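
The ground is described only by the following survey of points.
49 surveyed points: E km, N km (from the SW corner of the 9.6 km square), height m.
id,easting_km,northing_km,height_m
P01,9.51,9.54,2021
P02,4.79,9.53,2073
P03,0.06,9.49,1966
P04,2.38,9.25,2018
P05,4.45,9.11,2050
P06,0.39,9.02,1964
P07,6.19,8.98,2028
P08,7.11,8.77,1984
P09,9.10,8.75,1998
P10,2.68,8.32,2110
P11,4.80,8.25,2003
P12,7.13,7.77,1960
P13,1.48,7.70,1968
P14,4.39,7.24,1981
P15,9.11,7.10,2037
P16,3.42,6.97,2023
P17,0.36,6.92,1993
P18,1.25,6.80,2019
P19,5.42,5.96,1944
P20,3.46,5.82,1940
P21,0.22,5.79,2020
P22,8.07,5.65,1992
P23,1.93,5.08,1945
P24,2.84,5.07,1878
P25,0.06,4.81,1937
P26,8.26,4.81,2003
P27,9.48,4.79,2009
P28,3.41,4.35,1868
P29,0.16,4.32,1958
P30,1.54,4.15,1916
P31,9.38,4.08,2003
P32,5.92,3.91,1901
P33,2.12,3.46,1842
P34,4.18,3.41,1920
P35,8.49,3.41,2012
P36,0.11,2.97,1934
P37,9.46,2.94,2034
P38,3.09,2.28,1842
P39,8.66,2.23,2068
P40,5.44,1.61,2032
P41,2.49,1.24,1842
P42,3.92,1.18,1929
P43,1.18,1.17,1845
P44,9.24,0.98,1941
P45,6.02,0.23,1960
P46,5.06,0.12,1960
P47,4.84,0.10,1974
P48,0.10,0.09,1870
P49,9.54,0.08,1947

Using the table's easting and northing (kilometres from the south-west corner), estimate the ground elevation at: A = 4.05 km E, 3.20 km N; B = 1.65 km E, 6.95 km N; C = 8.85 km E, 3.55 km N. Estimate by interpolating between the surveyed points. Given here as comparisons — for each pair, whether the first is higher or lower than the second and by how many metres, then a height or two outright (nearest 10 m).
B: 120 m higher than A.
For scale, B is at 2030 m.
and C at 2000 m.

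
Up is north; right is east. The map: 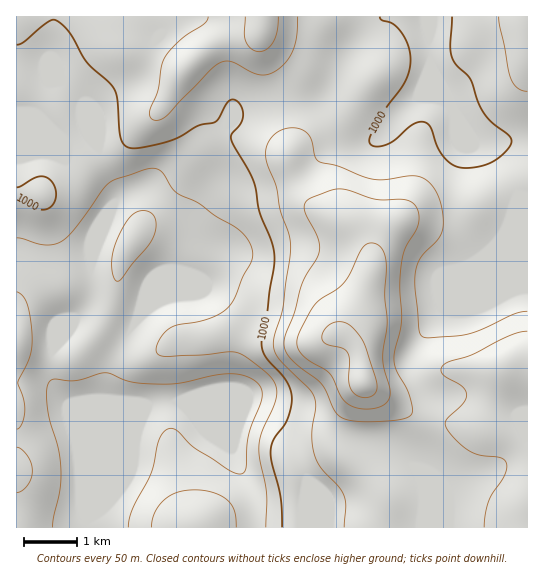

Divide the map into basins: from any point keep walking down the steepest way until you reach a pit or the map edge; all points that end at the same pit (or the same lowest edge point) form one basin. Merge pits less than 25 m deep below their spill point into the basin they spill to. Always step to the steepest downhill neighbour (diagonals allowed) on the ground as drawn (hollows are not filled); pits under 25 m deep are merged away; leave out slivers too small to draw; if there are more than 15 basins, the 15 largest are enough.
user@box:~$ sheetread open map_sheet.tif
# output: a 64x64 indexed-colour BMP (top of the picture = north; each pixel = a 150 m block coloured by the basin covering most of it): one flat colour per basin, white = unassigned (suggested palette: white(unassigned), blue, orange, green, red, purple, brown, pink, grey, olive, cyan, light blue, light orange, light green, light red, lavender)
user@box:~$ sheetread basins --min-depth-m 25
<image width="64" height="64" href="data:image/bmp;base64,Qk12CAAAAAAAAHYAAAAoAAAAQAAAAEAAAAABAAQAAAAAAAAIAAATCwAAEwsAABAAAAAAAAAA////ALR3HwAOf/8ALKAsACgn1gC9Z5QAS1aMAMJ34wB/f38AIr28AM++FwDox64AeLv/AIrfmACWmP8A1bDFABEREREREREREREREREREREREREREREREREREREREREREREREREREREREREREREREREREREREREREREREREREREREREREREREREREREREREREREREREREREREREREREREREREREREREREREREREREREREREREREREREREREREREREREREREREREREREREREREREREREREREREREREREREREREREREREREREREREREREREREREREREREREREREREREREREREREREREREREREREREREREREREREREREREREREREREREREREREREREREREREREREREREREREREREREREREREREREREREREREREREREREREREREREREREREREREREREREREREREREREREREREREREREREREREREREREREREREREREREREREREREREREREREREREREREREREREREREREREREREREREREREREREREREREREREREREREREREREREREREREREREREREREREREREREREREREREREREREREREREREREREREREREREREREREREREREREREREREiIiIhERERERERERERERERERERERERERERERERERESIiIiIiEREREREREREREREREREREREREREREREREREiIiIiIiIhEREREREREREREREREREREREREREREREREiIiIiIiIiERERERERERERERERERERERERERERERERIiIiIiIiIiIRERERERERERERERERERERERERERERERIiIiIiIiIiIiEREREREREREREREREREREREREREREREiIiIiIiIiIiIRERERERERERERERERERERERERERERESIiIiIiIiIiIiERERERERERERERERERERERERERERERIiIiIiIiIiIiIiERERERERERERERERERERERERERERIiIiIiIiIiIiIiIREREREREREREREREREREREREREREiIiIiIiIiIiIiIhEREREREREREREREREREREREREREiIiIiIiIiIiIiIiERERERERERERERERERERERERERERIiIiIiIiIiIiIiIREREREREREREREREREREREREREREiIiIiIiIiIiIiIhERERERERERERERERERERERERERERIiIiIiIiIiIiIiEREREREREREREREREREREREREREREiIiIiIiIiIiIiIRERERERERERERERERERERERERERERIiIiIiIiIiIiIhEREREREREREREREREREREREREREREiIiIiIiIiIiIiERERERERERERERERERERERERERERESIiIiIiIiIiIiIRERERERERERERERERERERERERERERIiIiIiIiIiIiIhEREREREREREREREREREREREREREREiIiIiIiIiIiIiERERERERERERERERERERERERERERESIiIiIiIiIiIiIRERERERERERERERERERERERERERERIiIiIiIiIiIiIhERERERERERERERERERERERERERERIiIiIiIiIiIiIiEREREREREREREREREREREREREREREiIiIiIiIiIiIiIRERERERERERERERERERERERERERIiIiIiIiIiIiIiIhERERERERERERERERERERERERESIiIiIiIiIiIiIiIiEREREREREREREREREREREREREiIiIiIiIiIiIiIiIiIREREREREREREREREREREREREiIiIiIiIiIiIiIiIiIhEREREREREREREREREREREREiIiIiIiIiIiIiIiIiIiERERERERERERERERERERERESIiIiIiIiIiIiIiIiIiIRERERERERERERERERERERESIiIiIiIiIiIiIiIiIiIhERERERERERERERERERERERIiIiIiIiIiIiIiIiIiIiEREREREREREREREREREREREiIiIiIiIiIiIiIiIiIiIRERERERERERERERERERERESIiIiIiIiIiIiIiIiIiIhERERERERERERERERERERERIiIiIiIiIiIiIiIiIiIiEREREREREREREREREREREREiIiIiIiIiIiIiIiIiIiIRERERERERERERERERERERESIiIiIiIiIiIiIiIiIiIhERERERERERERERERERERERIiIiIiIiIiIiIiIiIiIiEREREREREREREREREREREREiIiIiIiIiIiIiIiIiIiIRERERERERERERERERERERESIiIiIiIiIiIiIiIiIiIhERERERERERERERERERERERIiIiIiIiIiIiIiIiIiIiERERERERERERERERERERERIiIiIiIiIiIiIiIiIiIiIREREREREREREREREREREREiIiIiIiIiIiIiIiIiIiIhEREREREREREREREREREREiIiIiIiIiIiIiIiIiIiIiERERERERERERERERERERESIiIiIiIiIiIiIiIiIiIiIRERERERERERERERERERESIiIiIiIiIiIiIiIiIiIiIhERERERERERERERERERERIiIiIiIiIiIiIiIiIiIiIiEREREREREREREREREREREiIiIiIiIiIiIiIiIiIiIiIRERERERERERERERERERESIiIiIiIiIiIiIiIiIiIiIhERERERERERERERERERERIiIiIiIiIiIiIiIiIiIiIi"/>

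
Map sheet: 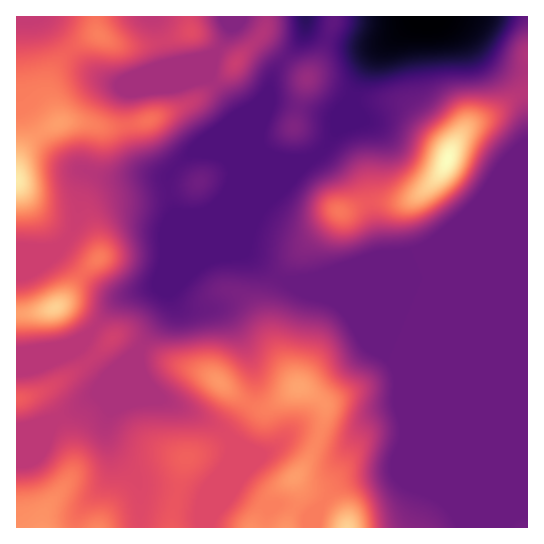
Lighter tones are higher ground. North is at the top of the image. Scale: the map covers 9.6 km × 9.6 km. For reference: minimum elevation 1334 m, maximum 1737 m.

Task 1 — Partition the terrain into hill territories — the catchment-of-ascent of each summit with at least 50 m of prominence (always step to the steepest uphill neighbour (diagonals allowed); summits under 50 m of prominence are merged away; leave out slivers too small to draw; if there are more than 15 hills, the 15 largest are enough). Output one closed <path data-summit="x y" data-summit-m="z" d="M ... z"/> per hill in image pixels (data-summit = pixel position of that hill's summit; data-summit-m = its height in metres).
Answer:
<path data-summit="17 181" data-summit-m="1721" d="M305 16l-288 0-1 233 37 2 8-4 14-20 6-32 7-14 5-5 74 1 15-17 11-8 18 0 15 4 44 1-10-8-3-7 0-7 6-16 0-12 13-38 17-19 11-16z"/><path data-summit="447 159" data-summit-m="1737" d="M527 16l-221 0 1 10 4 5 26 10 20 4 18 0 16-6-18 16-5 8-33 71-17 21-12 6-16 0-24-5-40 0-15-4-18 0-10 7-15 16 0 15 7 24 8 2 22-1 85-36-30 30-12 21-4 16 1 6 29 23 12 6 39-4 202 0z"/><path data-summit="347 527" data-summit-m="1700" d="M251 221l-32 32-24 14-26 24 2 16-3 7-21 24-10 15 3 21 8 13 11 12 51 22 13 10 10 12-5 28-19 44-2 12 255 1 1-5-14-33-45-109-11-19-36-33-6-12-12-13-13-8-48-19-33-25-1-6z"/><path data-summit="42 527" data-summit-m="1650" d="M137 353l-32 29-6 11-24 16-22 12-37 9 1 98 190-1 2-12 19-44 5-28-10-12-13-10-51-22-11-12-7-10z"/><path data-summit="55 307" data-summit-m="1699" d="M155 176l-62 0-5 5-7 14-6 32-14 20-8 4-37-1 1 102 14 0 43-8 12-7 35-38 68-26 16-13 14-7 37-36 4-8 29-28-6 0-78 34-22 1-8-2-7-24 0-12z"/><path data-summit="17 399" data-summit-m="1599" d="M186 275l-65 24-35 38-12 7-43 8-14 0-1 77 14-1 23-7 46-28 6-11 34-31 8-13 21-24 3-7-2-16z"/><path data-summit="307 78" data-summit-m="1507" d="M306 19l-1 11-4 9-21 24-8 14-3 14-6 16 0 12-6 16 2 11 7 9 24 6 16 0 12-6 9-9 8-12 12-28 4-4 17-39 17-20-28 2-20-4-26-10-4-5z"/>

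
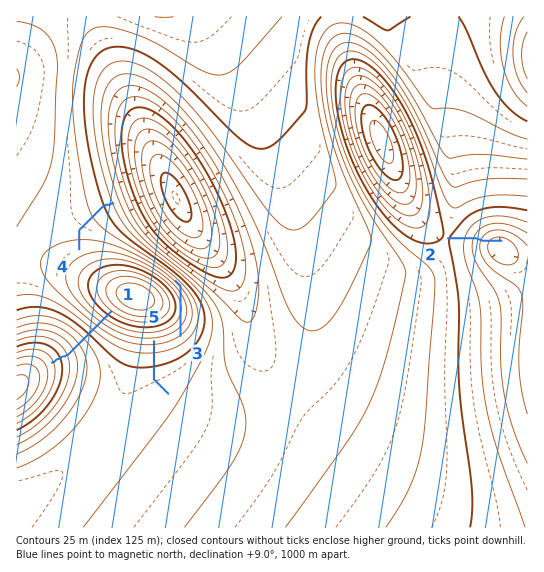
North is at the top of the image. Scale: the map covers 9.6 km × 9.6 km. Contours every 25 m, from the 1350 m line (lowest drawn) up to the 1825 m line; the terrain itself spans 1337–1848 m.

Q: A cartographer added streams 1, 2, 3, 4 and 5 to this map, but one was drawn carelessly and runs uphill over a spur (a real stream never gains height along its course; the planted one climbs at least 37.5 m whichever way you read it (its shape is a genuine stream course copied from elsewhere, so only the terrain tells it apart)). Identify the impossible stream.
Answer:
3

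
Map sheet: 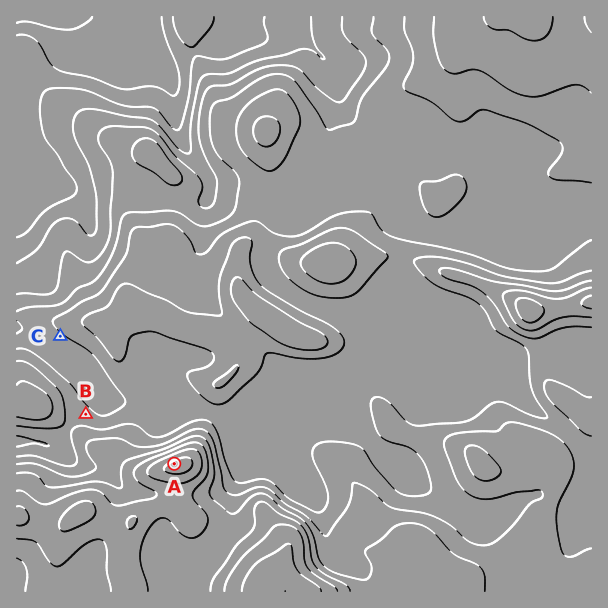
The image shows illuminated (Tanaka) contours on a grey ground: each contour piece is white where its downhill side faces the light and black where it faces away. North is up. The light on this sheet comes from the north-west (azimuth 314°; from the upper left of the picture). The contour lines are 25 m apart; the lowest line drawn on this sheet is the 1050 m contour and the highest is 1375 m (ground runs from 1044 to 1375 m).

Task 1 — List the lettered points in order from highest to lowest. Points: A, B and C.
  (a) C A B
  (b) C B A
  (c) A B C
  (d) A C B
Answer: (c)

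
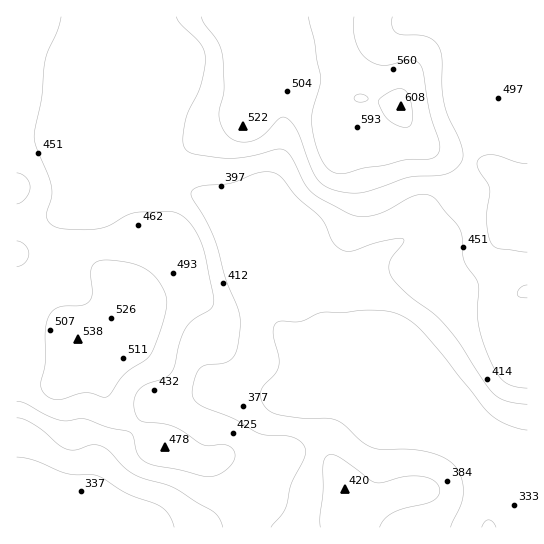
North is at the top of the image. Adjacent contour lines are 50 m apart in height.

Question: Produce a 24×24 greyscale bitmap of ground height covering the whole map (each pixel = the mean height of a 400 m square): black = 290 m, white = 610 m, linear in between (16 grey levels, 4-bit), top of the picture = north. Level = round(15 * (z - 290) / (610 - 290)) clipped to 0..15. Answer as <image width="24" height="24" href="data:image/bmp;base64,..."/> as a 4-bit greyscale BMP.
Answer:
<image width="24" height="24" href="data:image/bmp;base64,Qk2WAQAAAAAAAHYAAAAoAAAAGAAAABgAAAABAAQAAAAAACABAAATCwAAEwsAABAAAAAAAAAAAAAAABEREQAiIiIAMzMzAERERABVVVUAZmZmAHd3dwCIiIgAmZmZAKqqqgC7u7sAzMzMAN3d3QDu7u4A////ADIiIiNFZlRWVVQxEiIiIzRmdmVWZmVCEiMzRWd3dmVWVVUyEjRVV4iIdmVVMzMhEkV2eIh3ZVRDIhERI3iImHZlQyIiERESRJqqqHZUQyEREREjZ5q7qpdVQzIRERE1iZq7uqhmVDIiERNGiZq7u6h3UzMyIjRnmZmqu7mHUzMzNEZnmpmau6qWQzNERWZ3mqmaqpmWMzRFVWZ4mamIiJmFMzRWVVZ5q5h3eIhkMzRnd2aJq6hmZmZUREaJmYiZq6hmZmZmZVi8u6qqqodmZmd4h3rd3dy6qoZmZmeJqpvu7u2qqodmZmeKuqve7+yqqodmZmZ5qqve7uuqqodmZmZ5uqvd3duqqohmZmZ6u6vdy7qqqoh2Zmeby7zduqqqqg=="/>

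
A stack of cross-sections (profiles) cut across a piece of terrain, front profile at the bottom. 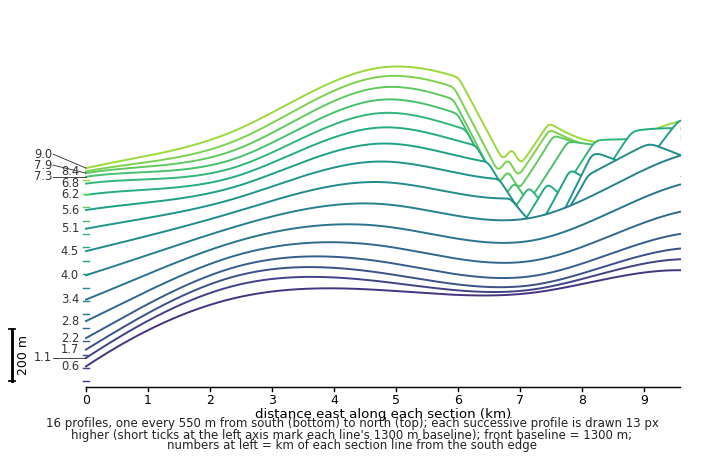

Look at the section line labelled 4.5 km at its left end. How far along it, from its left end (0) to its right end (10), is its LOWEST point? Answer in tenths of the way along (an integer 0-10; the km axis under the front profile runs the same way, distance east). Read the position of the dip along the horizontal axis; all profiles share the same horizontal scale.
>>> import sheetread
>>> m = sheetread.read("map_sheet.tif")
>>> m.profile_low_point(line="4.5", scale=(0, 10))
0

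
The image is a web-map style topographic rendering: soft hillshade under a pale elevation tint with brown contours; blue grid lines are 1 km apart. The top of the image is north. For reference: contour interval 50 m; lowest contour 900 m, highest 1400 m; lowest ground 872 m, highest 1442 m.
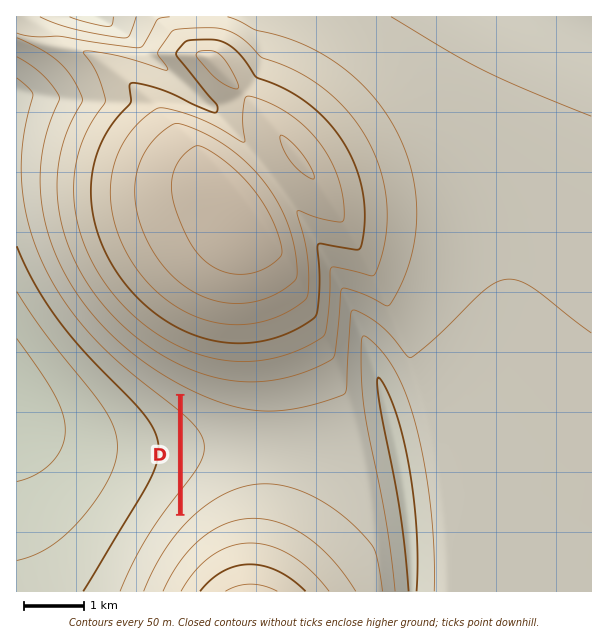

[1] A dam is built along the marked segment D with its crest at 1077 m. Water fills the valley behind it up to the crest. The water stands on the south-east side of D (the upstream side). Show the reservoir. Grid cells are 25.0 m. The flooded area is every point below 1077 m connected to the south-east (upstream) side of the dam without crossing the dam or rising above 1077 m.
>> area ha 120.2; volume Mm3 20.56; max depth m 48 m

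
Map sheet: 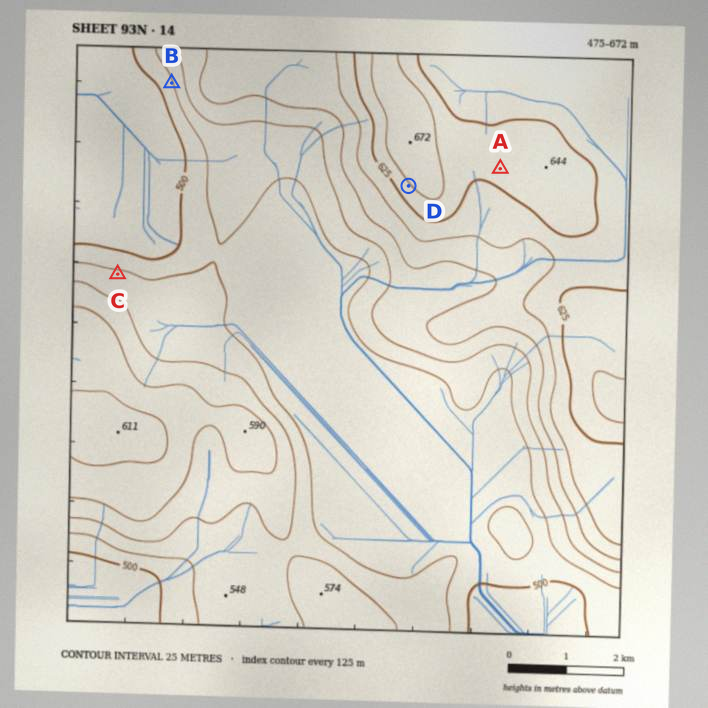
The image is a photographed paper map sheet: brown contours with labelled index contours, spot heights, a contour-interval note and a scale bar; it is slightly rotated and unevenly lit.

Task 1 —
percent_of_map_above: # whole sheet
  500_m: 90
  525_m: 65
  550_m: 48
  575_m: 35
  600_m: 23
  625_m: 10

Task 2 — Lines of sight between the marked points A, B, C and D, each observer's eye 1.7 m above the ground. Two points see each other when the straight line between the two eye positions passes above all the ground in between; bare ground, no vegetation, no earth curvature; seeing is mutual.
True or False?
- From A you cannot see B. True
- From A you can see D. False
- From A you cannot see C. True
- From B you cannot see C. False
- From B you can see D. False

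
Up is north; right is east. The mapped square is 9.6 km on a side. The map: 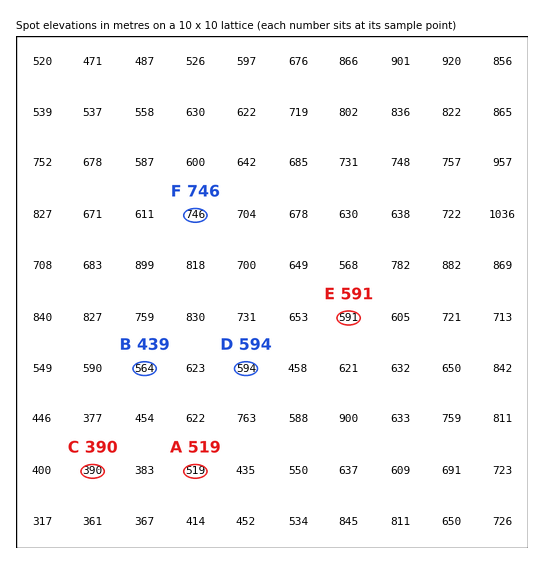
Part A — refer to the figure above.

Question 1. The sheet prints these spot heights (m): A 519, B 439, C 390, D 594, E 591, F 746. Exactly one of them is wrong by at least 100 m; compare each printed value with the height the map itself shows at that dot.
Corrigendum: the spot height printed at B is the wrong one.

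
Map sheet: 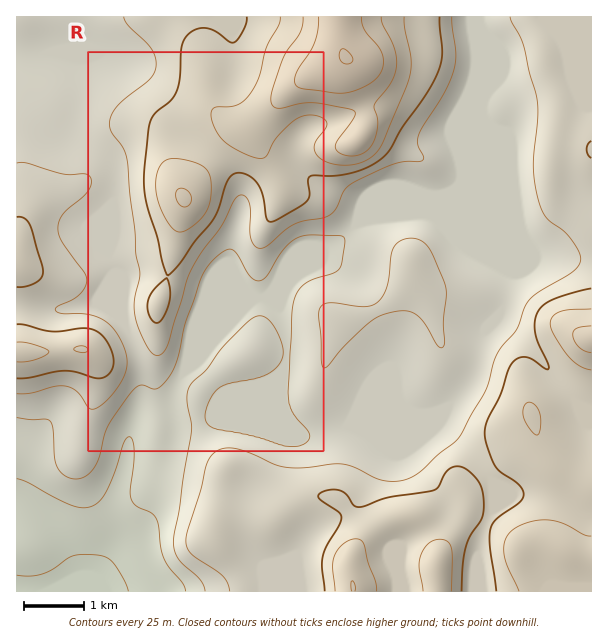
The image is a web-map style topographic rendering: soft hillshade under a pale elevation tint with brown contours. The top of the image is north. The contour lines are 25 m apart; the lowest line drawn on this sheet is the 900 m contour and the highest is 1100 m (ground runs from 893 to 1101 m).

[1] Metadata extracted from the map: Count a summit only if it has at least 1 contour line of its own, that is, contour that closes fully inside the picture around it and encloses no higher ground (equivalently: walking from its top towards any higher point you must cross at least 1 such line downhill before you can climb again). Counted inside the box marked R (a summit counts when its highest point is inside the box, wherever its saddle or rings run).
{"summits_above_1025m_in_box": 1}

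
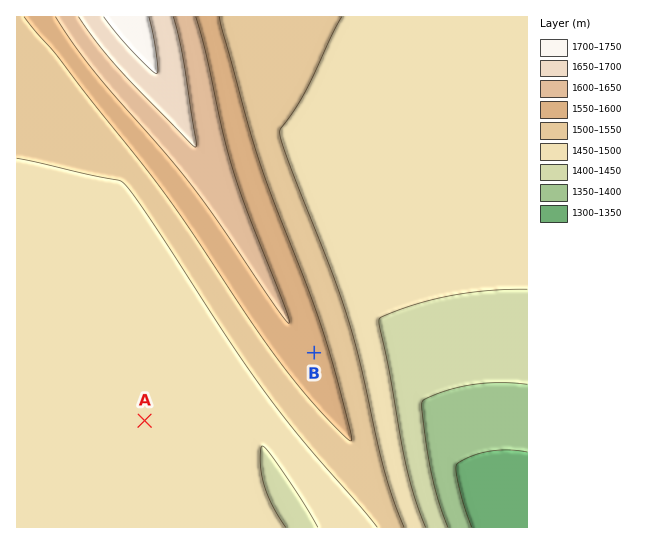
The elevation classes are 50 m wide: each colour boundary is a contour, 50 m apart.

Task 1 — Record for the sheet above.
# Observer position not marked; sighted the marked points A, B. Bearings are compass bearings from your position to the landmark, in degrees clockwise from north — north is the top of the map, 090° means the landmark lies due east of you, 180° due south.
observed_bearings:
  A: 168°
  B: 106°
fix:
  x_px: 118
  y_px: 297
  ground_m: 1480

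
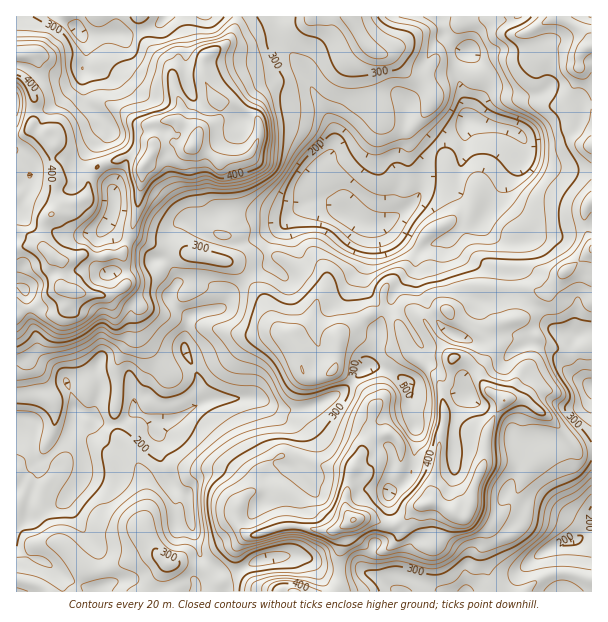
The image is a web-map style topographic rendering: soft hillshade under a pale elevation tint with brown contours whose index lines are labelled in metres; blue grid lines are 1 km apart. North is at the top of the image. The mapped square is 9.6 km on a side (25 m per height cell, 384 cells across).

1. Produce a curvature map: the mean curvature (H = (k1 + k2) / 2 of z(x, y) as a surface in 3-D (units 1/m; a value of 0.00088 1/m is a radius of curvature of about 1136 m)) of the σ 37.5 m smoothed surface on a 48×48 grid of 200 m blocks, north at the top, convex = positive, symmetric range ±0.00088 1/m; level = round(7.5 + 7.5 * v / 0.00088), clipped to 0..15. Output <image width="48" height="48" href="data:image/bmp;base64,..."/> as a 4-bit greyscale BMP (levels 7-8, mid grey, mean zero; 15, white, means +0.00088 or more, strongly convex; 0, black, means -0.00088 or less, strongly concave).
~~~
<image width="48" height="48" href="data:image/bmp;base64,Qk32BAAAAAAAAHYAAAAoAAAAMAAAADAAAAABAAQAAAAAAIAEAAATCwAAEwsAABAAAAAAAAAAAAAAABEREQAiIiIAMzMzAERERABVVVUAZmZmAHd3dwCIiIgAmZmZAKqqqgC7u7sAzMzMAN3d3QDu7u4A////AKu1d0RXd2dmpW2v/XO7eFaHZ5R6hqplaJhja6l2WKhIdVh2QlOrEUREVnaIdFrMy4U2qXeZeu6GNoABJDLJB3NYuWKGdiSIdomKqFZ3jJiki+QAEiCbaO6M7oSaeGAVZ6u7pmd5qlRTlb/6MXrkcAqTiVM4vrlUNmN6hZebqlUTucSv//zf+tynVL92d9qImGZ1V6aLu3cW26RWZDZv/XaZWu3Tl6lVd4h2Vqdoq3gY28dGeGFPCCLP6YnySYlVZoaIZXlWiUUXu5uJp1U/SSI6x2nxN4d3hoeIhVlniDeVZoh4dnU9e2ky1zX3NaiJt4V4lml4qHmamHq4Z4iNyJaBuiXvZZqIq4d3lnp6lXd4mYd7ypZJyIWkrSaOVYiIvXbGd4iaZVZmeJmZpmdWuGvCbzh/JYdn+HWaSGeXd3iGZ3d2RXdnqK8gT0l/FGRelkJ9N0eVdVR5h3d2eHh3yIY1H1mMYmv4RpitJ3jTiYhUZ3dTZRNmrdY3H1Yj+K9AVniLSoXUZZdnVVQmqHICiu02L2JP7aavlXaEOYXCiLuEiIdGnf6laaUhi5O6WFfGIqyiVkeymKpnmYdWnYj5AFRYppa2KJqRZlhmdzKnmJc4iIdom3WoRZfMO/6JRbw3iYSIdlJ6mHM3Z4mYqmWpeHfEW4M4lkeIaoFbuDOmh3VqqqmayWfJhkmUxQaWZnxERqHO3mTml5laqHiqiIeJmEtposmJvKZHZ6p5qXe0/HZDM1iZZpdWfHesXsZnaIaZeEapnM+zhgq5llmpZqqGdbSniHZmZmmnVxF+u1bPhlWHdVmnNXqWdfl2qaq7qamIV3eWZkArd6RUV5dlV1qnda50VXh2ZmePl0WtuGqMInm73rhnqHuqqGm2lmabuqlqt6vofn3NJ4m7hniLp7qGRESYVlmnZVV0bYqTcyROlWh0aYZlR7qGVVRtpFdkh1VmOHaHdzRehFZXmIl1Vmh1VVVp3YhVqYZ4aTfbq6M701VnVnd2ZWVVZ3U2h6h1aYd4fFeJm/Qp92RGRFZndmd3eIhjeHiWZ5l4jHWISMEW8ndENFVWRXh1aZeWaXiodZuHd3SPWaIH+ETGnrp3U2h3iZeGaXiodUmmZnSLN92l+32Y7c38lDd3iHaGaYaYdiWmZmSnh0jXjFjYqa+2iERXiHOXaZWIh0O3eXmqpmMWnHXrRVn2WpU2eqiYV4WIhzOonOurpmUJl0aOZ3T0SbhFmaqaZWR2UxOaVq1rmGR8v/2IaEb0WJZZmJlKxlFVRFmohoxVhGqoUhpkibuzaIWIiJg33HRpzdyohX93d6lmZm4IuqJ1eVeHd3VXvWZ3h2ZZhfeGg3VXaKo7iGZ3l0iId2WYmFmmSalFaDSKQnd3d8lMiFeIhWeKl3iGiEqUe5ho/LzcVpmGabpfpleHZnaZW9yVfVVImph2uM7Yo3iEqI18/4l2Z2aGnIrJWGE4Nnd1jTR6UHYkdTVVHKZ2d4d1yJm8kphqz+hEaniEFLhZlUmFR8Z2eMhauHaJg7mIZG3LyA=="/>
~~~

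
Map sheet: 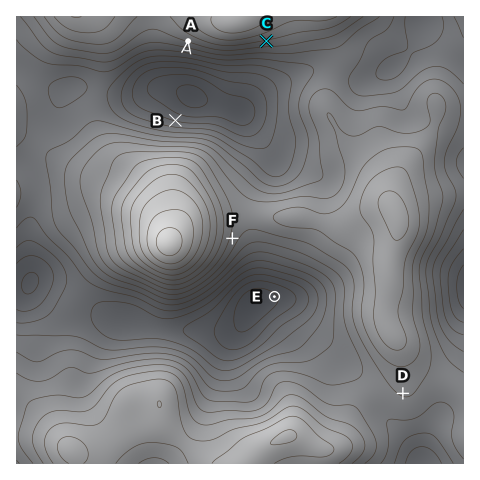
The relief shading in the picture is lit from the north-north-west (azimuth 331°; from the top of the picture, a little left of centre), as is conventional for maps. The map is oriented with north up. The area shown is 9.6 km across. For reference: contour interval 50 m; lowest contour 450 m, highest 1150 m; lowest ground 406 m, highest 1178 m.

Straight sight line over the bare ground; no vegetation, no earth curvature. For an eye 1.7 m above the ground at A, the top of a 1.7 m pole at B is visible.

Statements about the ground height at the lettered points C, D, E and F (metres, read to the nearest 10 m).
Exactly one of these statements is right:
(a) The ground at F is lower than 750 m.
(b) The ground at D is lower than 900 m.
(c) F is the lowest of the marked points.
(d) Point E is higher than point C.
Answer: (b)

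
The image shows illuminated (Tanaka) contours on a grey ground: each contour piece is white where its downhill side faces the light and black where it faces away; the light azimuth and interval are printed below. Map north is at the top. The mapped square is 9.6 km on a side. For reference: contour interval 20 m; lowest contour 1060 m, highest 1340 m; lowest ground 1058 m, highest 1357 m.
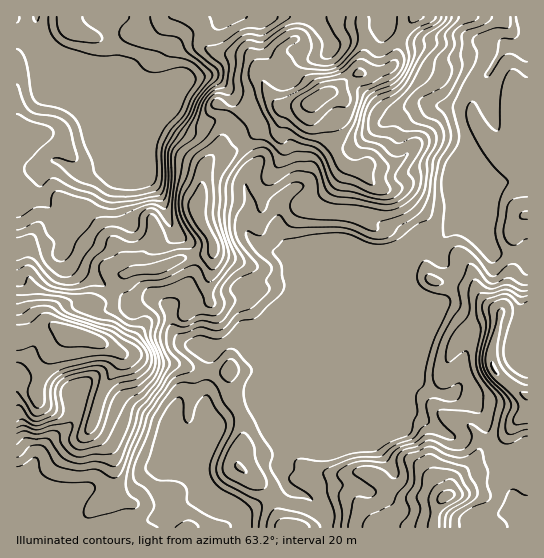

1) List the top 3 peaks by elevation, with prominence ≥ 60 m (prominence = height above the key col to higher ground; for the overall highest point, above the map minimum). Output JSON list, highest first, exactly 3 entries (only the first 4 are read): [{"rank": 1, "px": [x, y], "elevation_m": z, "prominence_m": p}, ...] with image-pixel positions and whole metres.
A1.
[{"rank": 1, "px": [71, 334], "elevation_m": 1357, "prominence_m": 299}, {"rank": 2, "px": [317, 99], "elevation_m": 1334, "prominence_m": 119}, {"rank": 3, "px": [446, 497], "elevation_m": 1288, "prominence_m": 162}]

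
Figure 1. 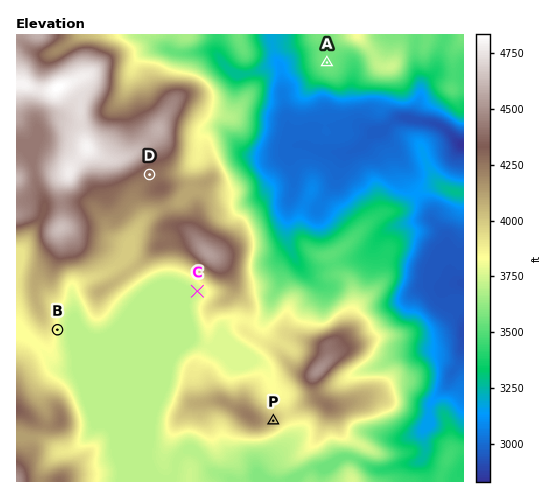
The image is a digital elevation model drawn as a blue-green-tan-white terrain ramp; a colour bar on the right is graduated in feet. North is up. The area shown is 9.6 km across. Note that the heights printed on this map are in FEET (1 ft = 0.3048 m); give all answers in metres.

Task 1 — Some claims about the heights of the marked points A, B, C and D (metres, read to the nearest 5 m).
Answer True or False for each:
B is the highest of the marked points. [False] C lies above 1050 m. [True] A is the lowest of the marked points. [True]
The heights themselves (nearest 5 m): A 1085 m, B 1160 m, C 1140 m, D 1300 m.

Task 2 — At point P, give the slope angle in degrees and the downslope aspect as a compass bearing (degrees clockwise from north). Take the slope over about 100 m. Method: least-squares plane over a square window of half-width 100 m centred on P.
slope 9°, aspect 97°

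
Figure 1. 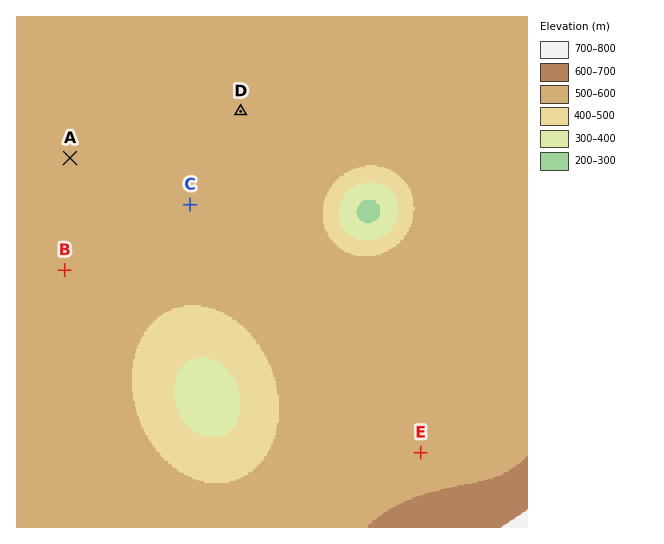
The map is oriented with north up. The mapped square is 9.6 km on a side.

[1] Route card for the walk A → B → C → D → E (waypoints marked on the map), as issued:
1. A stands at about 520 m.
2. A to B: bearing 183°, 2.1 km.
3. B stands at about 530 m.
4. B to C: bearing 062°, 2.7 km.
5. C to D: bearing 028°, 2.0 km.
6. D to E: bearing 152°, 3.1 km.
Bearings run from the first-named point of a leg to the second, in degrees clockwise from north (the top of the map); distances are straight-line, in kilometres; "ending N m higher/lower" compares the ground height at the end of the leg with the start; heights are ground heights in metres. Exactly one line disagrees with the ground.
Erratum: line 6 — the distance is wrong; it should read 7.2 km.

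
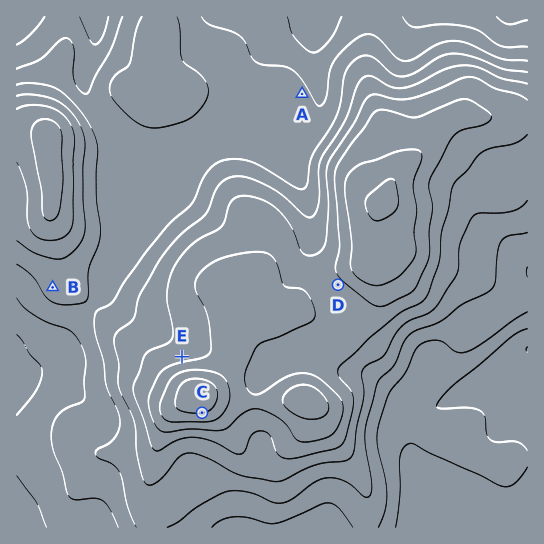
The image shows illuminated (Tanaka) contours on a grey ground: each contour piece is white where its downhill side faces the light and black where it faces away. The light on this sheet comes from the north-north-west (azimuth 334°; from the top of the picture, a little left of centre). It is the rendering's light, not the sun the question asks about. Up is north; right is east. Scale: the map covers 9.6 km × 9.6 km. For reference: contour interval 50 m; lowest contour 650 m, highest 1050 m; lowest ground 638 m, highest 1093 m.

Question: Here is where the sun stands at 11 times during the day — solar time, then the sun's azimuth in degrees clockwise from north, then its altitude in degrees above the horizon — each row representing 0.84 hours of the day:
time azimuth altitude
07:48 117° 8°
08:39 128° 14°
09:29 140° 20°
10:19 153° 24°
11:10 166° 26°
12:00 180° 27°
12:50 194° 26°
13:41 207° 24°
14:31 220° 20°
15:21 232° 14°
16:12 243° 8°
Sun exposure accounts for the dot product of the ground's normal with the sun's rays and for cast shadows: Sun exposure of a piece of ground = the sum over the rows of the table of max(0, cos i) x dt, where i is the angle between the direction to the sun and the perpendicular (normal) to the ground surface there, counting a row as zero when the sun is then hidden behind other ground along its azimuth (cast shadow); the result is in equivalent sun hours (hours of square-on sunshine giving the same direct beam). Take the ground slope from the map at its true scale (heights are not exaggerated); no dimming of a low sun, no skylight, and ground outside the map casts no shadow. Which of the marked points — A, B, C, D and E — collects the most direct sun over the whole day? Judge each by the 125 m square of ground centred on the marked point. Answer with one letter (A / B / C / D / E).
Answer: C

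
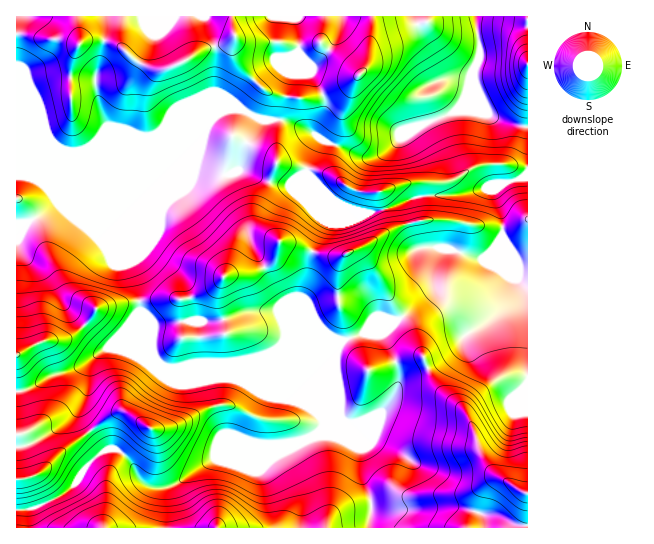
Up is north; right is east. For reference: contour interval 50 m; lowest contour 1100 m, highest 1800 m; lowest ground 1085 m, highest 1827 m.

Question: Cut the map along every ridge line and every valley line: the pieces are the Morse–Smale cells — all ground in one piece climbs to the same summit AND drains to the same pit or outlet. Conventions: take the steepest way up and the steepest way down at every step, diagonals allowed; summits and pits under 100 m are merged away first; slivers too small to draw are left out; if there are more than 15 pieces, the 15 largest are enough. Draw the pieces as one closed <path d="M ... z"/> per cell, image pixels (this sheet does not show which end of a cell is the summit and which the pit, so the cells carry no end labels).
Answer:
<path d="M474 80l-9 19-11 13-35 13-18 12-15 15-12 5-11 0-21-10-15-4-17-12-15-7-12-4-21 0-25-12-35 8-52 21-16-4-12 2-41 17-12 0-15-5-37 0-1 76 10 1 32-21 119-48 10-6 16-16-7 29 1 7 21 6 11 0 8-4 8 0 21 10 17 4 7 0 9-9 7-3 28 28 17 10 11 2 24-4 35-13 37-1 41-11-6 7 8 23 2 23-7 10-13 12-6 0-26-10-12-1-6 18 0 24-32 29-58 21-7 13 0 20 4 17 0 25 11 10 9 22 1 28 10 23 1 9-2 21 157 0 1-401-13-2-26-10-9-16z"/><path d="M415 16l-398 0-1 130 38 1 15 5 12 0 41-17 12-2 16 4 52-21 35-8 25 12 21 0 12 4 15 7 17 12 15 4 21 10 11 0 12-5 15-15 18-12 35-13 11-13 8-18 0-8-6 6-13-3-7-5-27-41z"/><path d="M203 133l-34 36-40 94 10 28 1 20 12 28 0 11 3 8 11 10 16 0 16-5 45-2 27-6 37-16 30 0 5 2 16-5 43-17 32-29 0-24 6-18 12 1 26 10 6 0 13-12 7-10-2-23-8-23 6-7-41 11-37 1-35 13-24 4-11-2-17-10-28-28-7 3-9 9-7 0-17-4-21-10-8 0-8 4-11 0-21-6-1-7z"/><path d="M337 339l-30 0-50 20-23 4-36 0-16 5-16 0-36-16-23-4-9 5-7 9-3 28-8 24 4 9 17 23 5 5 13 0 12 11 8 16 6 6 9 4 16-1 41-27 38-16 38 0 15-3 13-6 9-9 15-36-3-37 5-12z"/><path d="M187 149l-129 54-32 21-10 1 1 167 14-4 22-13 28-8 26-19 15 1 38 14-5-5-3-8 0-11-12-28-1-20-10-28 40-94z"/><path d="M301 441l-14 3-38 0-38 16-30 21-12 6-4 4 0 36 134 1 2-33-20-41z"/><path d="M91 359l-10 8-28 8-22 13-15 5 1 116 18-1 30-15 11-10 9-16 20-17-21-27-4-9 8-24z"/><path d="M339 389l-15 37-9 9-34 19 20 41 0 33 68-1 3-20-1-9-10-23-1-28-9-22-11-10z"/><path d="M117 449l-10 0-10 7-12 11-9 16-15 13-30 13-14 0-1 18 149 1 0-37 3-4-14 1-9-4-6-6-8-16z"/><path d="M527 16l-51 1 4 38-7 15 0 9 7 20 9 16 32 12 7-1z"/><path d="M475 16l-59 1 4 13 27 41 7 5 15 3 10-18 1-16z"/>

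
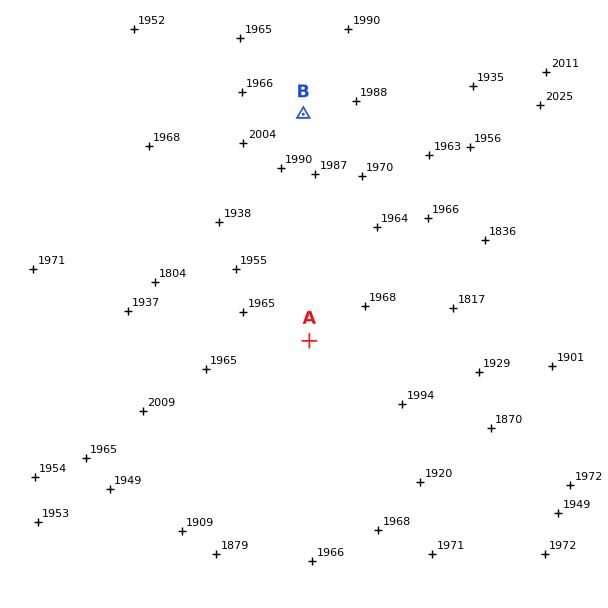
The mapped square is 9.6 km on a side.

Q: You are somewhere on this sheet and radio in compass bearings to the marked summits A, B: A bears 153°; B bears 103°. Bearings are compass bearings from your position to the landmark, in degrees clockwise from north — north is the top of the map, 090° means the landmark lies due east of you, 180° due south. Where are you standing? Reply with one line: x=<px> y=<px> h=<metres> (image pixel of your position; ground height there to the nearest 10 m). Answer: x=179 y=86 h=1960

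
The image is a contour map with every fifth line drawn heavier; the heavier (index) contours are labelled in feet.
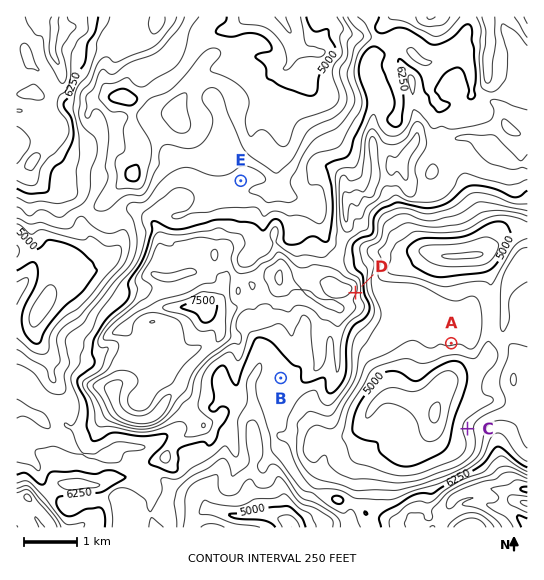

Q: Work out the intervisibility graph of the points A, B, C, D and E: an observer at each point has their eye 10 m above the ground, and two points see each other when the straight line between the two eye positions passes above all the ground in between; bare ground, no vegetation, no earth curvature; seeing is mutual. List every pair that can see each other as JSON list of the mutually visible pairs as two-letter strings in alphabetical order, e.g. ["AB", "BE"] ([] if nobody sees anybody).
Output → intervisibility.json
["AC", "AD", "CD"]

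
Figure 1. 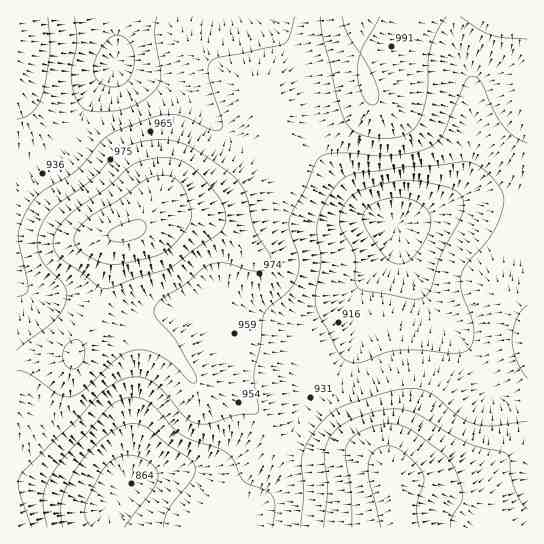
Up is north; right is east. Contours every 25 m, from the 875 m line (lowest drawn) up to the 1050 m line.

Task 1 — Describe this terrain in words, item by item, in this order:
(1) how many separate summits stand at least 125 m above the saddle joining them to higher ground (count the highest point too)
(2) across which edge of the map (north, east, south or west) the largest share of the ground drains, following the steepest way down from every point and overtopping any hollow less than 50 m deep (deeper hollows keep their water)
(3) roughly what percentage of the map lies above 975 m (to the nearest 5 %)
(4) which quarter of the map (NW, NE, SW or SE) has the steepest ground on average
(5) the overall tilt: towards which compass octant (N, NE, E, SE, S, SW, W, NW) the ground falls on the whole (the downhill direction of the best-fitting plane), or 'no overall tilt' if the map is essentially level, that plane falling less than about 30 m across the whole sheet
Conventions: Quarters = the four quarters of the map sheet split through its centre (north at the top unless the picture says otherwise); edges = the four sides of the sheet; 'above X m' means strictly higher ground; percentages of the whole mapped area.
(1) Counting only tops that stand 125 m proud, the map has 1 summit.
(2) Most of the ground drains across the eastern edge.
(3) Roughly 25 % of the ground is higher than 975 m.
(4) The north-west quarter is the steepest part of the map.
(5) On the whole the map has no overall tilt.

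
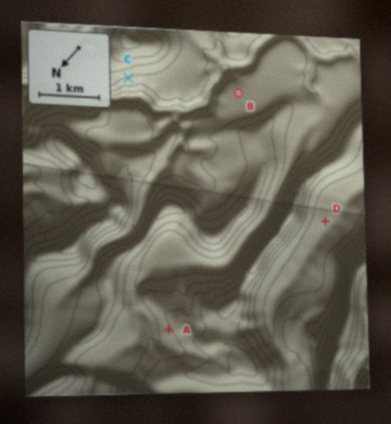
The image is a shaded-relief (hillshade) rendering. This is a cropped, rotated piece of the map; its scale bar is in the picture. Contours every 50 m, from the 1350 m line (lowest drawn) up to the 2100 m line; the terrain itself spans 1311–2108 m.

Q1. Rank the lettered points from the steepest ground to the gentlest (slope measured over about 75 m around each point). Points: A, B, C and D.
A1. C A D B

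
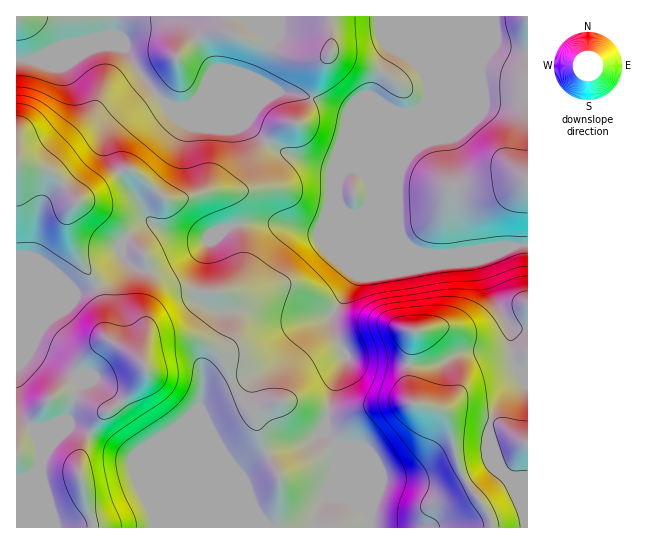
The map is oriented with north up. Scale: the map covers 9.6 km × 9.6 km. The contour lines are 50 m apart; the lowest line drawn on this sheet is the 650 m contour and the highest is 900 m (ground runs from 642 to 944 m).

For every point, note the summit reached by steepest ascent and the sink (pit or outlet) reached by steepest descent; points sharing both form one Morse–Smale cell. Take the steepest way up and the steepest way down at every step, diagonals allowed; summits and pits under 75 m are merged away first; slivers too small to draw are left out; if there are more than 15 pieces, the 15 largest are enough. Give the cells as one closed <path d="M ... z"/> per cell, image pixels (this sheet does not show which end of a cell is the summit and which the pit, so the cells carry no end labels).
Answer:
<path d="M153 89l-11 12-17 12-13 13-4 11 0 8 11 26 21 31 7 15 6 6-11 2-21 18 0 10 4 10-15 17-8 5-23 8-63 1 0 233 353 1-1-15-23-55-5-11-15-16 8-44 12-26 0-7-10-20-4-16 26-43 59-25-5-2-10-12-47-19-13-10-4-9 0-13 6-14-57-18-19-10-20-19-44-19-36 0z"/><path d="M527 245l-29 2-47 8-18 0-15-4-7 1-54 23-25 39 0 12 13 28 0 7-12 26-8 44 15 16 5 11 23 55 2 15 158-1z"/><path d="M425 16l-408 0-1 43 19 1 27-15 52 0 11 3 18 29 24 28 36 0 44 19 20 19 19 10 57 18-6 14 0 13 4 9 13 10 47 19-4-39 2-19 6-25 23-54 0-16-3-5z"/><path d="M114 45l-52 0-27 15-19 1 1 232 62 0 23-8 8-5 15-17-4-10 0-10 17-15 14-6-5-5-7-15-21-31-11-26 0-8 4-11 13-13 17-12 10-10 0-2-25-39z"/><path d="M527 16l-102 1 0 61 3 5 0 16-23 54-8 37 3 43 4 8 7 7 8 4 14 3 18 0 47-8 30-2z"/>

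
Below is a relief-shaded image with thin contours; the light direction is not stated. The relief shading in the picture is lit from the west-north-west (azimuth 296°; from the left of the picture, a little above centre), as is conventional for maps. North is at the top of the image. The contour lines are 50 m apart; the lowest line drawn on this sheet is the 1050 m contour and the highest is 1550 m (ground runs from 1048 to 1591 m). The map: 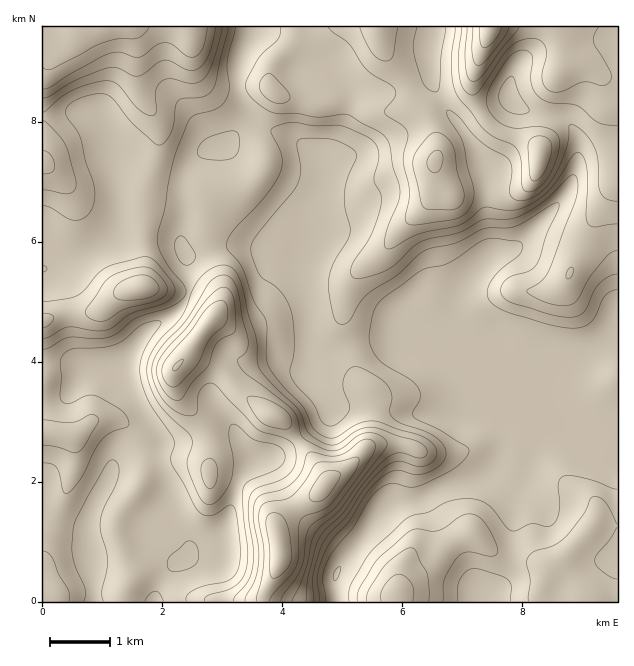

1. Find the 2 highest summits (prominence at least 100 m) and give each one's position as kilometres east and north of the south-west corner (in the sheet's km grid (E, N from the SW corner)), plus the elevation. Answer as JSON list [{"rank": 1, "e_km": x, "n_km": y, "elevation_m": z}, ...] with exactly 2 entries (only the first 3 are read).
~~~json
[{"rank": 1, "e_km": 3.96, "n_km": 0.81, "elevation_m": 1490}, {"rank": 2, "e_km": 2.24, "n_km": 3.91, "elevation_m": 1452}]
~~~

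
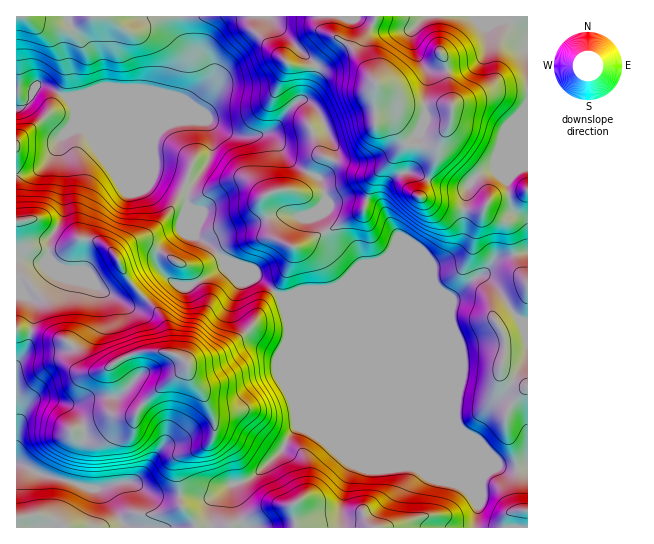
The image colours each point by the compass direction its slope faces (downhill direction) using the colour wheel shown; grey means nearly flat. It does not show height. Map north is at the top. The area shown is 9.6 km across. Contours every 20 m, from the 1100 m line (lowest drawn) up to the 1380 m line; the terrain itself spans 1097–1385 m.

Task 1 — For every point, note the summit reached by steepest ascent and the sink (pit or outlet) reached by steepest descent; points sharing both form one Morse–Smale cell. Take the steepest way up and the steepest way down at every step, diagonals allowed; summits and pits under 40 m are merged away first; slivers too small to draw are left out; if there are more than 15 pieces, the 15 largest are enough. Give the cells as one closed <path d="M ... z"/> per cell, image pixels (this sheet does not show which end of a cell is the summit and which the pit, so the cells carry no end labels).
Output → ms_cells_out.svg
<path d="M527 16l-346 0 0 15 11 27 0 31-7 11-24-7-18 1 63 26 5 9 1 22-3 8-20 30-2 8 1 22 5 15 16 10 21 21 29 14 14 10 141 142 91 37 23-2z"/><path d="M43 85l-6 0-8 16-7 7-6 2 0 219 50 11 9 7 9 19 7 5 14-2 18-12 23-6 27 2 8 4 7 8 1 10 15 20 9 22 2 16-8 12-26 11-4 5 3 42 11 12 6 13 14 0 0-18 2-9 18-17 15-3 13-9 24-22 2-8 12-16-4-25-8-20 0-38 3-4 0-21-5-17-24-22-29-14-21-21-16-10-5-15-1-22 2-8 18-24 5-14 0-17-6-14-64-27-57 0-18 4z"/><path d="M21 329l-5 1 0 187 10 0 12-2 16 5 11 8 130 0-2-9-13-16-3-42 4-5 20-7 10-7 4-9 0-11-11-27-15-20-1-10-7-8-8-4-27-2-23 6-18 12-14 2-7-5-9-19-9-7z"/><path d="M283 300l5 18 0 21-3 4 0 38 8 20 4 25-12 16-2 8-24 22-13 9-15 3-18 17-2 9 1 17 263 1 4-22-7-16z"/><path d="M179 16l-162 0-1 93 6-1 7-7 8-16 10 2 20 10 18-4 76 0 24 7 8-15 0-14-2-18-10-22z"/><path d="M415 431l-2 0 59 59 7 16-3 11 1 11 51-1-1-60-28 0z"/><path d="M38 515l-21 2-1 10 48 0-13-8z"/>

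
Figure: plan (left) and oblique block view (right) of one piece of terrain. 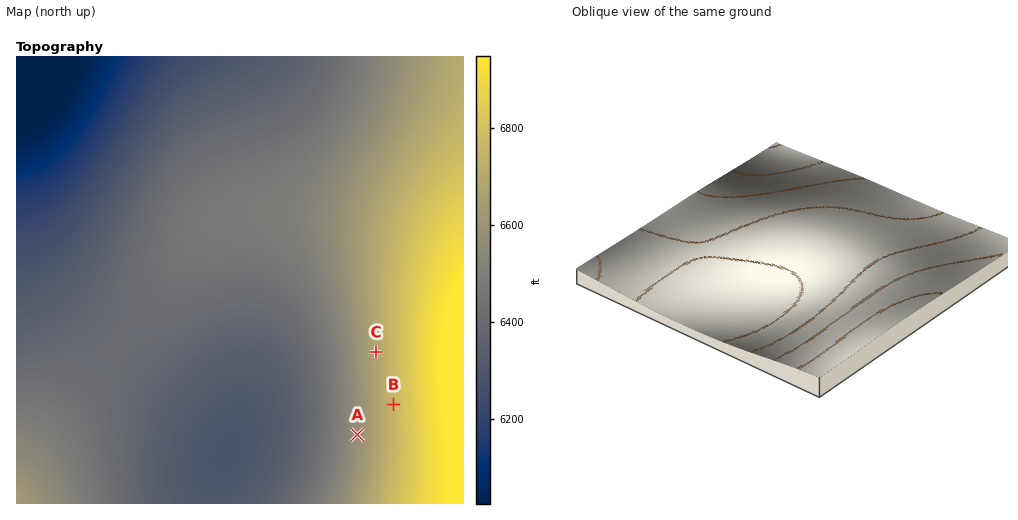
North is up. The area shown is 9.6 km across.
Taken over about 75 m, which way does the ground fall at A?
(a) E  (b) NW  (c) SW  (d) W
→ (d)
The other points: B W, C W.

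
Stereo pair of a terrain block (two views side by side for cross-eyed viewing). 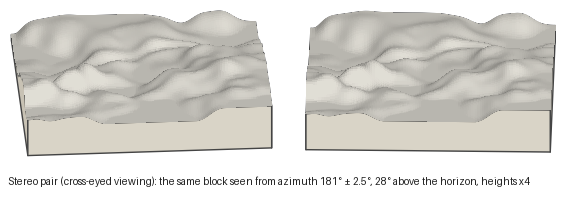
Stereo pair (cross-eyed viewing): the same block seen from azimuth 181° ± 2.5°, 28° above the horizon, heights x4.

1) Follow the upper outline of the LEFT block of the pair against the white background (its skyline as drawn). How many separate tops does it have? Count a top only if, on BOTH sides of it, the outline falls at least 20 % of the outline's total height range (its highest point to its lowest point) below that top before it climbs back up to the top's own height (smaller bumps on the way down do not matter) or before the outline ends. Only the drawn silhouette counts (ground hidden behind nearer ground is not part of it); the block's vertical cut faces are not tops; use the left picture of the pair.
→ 1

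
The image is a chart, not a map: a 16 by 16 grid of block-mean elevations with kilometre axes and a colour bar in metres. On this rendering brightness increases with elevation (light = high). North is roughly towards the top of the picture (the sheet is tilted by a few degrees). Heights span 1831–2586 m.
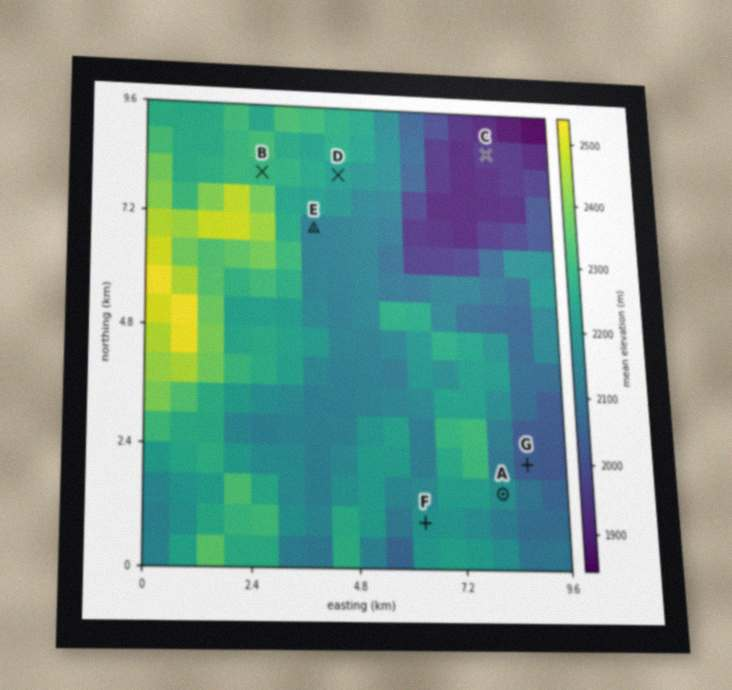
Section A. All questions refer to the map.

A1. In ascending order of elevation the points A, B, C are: C A B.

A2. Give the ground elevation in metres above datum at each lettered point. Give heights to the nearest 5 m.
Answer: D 2240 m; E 2130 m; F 2220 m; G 2030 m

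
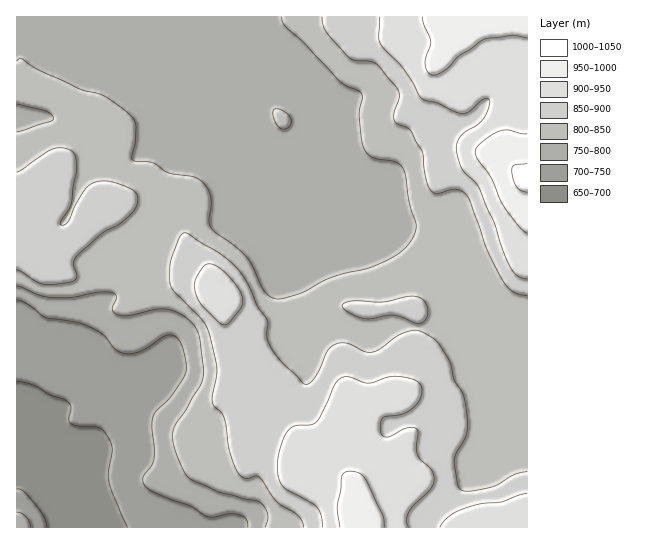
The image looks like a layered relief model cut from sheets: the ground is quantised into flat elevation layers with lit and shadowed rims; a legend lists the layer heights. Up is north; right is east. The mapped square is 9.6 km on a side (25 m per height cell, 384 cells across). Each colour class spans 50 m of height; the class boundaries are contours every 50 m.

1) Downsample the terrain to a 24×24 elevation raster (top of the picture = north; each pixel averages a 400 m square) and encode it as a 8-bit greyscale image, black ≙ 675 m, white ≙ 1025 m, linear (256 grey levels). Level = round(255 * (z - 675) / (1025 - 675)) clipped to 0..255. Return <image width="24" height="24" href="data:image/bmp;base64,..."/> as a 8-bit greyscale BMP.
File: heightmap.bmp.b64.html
<image width="24" height="24" href="data:image/bmp;base64,Qk12BgAAAAAAADYEAAAoAAAAGAAAABgAAAABAAgAAAAAAEACAAATCwAAEwsAAAABAAAAAAAAAAAAAAEBAQACAgIAAwMDAAQEBAAFBQUABgYGAAcHBwAICAgACQkJAAoKCgALCwsADAwMAA0NDQAODg4ADw8PABAQEAAREREAEhISABMTEwAUFBQAFRUVABYWFgAXFxcAGBgYABkZGQAaGhoAGxsbABwcHAAdHR0AHh4eAB8fHwAgICAAISEhACIiIgAjIyMAJCQkACUlJQAmJiYAJycnACgoKAApKSkAKioqACsrKwAsLCwALS0tAC4uLgAvLy8AMDAwADExMQAyMjIAMzMzADQ0NAA1NTUANjY2ADc3NwA4ODgAOTk5ADo6OgA7OzsAPDw8AD09PQA+Pj4APz8/AEBAQABBQUEAQkJCAENDQwBEREQARUVFAEZGRgBHR0cASEhIAElJSQBKSkoAS0tLAExMTABNTU0ATk5OAE9PTwBQUFAAUVFRAFJSUgBTU1MAVFRUAFVVVQBWVlYAV1dXAFhYWABZWVkAWlpaAFtbWwBcXFwAXV1dAF5eXgBfX18AYGBgAGFhYQBiYmIAY2NjAGRkZABlZWUAZmZmAGdnZwBoaGgAaWlpAGpqagBra2sAbGxsAG1tbQBubm4Ab29vAHBwcABxcXEAcnJyAHNzcwB0dHQAdXV1AHZ2dgB3d3cAeHh4AHl5eQB6enoAe3t7AHx8fAB9fX0Afn5+AH9/fwCAgIAAgYGBAIKCggCDg4MAhISEAIWFhQCGhoYAh4eHAIiIiACJiYkAioqKAIuLiwCMjIwAjY2NAI6OjgCPj48AkJCQAJGRkQCSkpIAk5OTAJSUlACVlZUAlpaWAJeXlwCYmJgAmZmZAJqamgCbm5sAnJycAJ2dnQCenp4An5+fAKCgoAChoaEAoqKiAKOjowCkpKQApaWlAKampgCnp6cAqKioAKmpqQCqqqoAq6urAKysrACtra0Arq6uAK+vrwCwsLAAsbGxALKysgCzs7MAtLS0ALW1tQC2trYAt7e3ALi4uAC5ubkAurq6ALu7uwC8vLwAvb29AL6+vgC/v78AwMDAAMHBwQDCwsIAw8PDAMTExADFxcUAxsbGAMfHxwDIyMgAycnJAMrKygDLy8sAzMzMAM3NzQDOzs4Az8/PANDQ0ADR0dEA0tLSANPT0wDU1NQA1dXVANbW1gDX19cA2NjYANnZ2QDa2toA29vbANzc3ADd3d0A3t7eAN/f3wDg4OAA4eHhAOLi4gDj4+MA5OTkAOXl5QDm5uYA5+fnAOjo6ADp6ekA6urqAOvr6wDs7OwA7e3tAO7u7gDv7+8A8PDwAPHx8QDy8vIA8/PzAPT09AD19fUA9vb2APf39wD4+PgA+fn5APr6+gD7+/sA/Pz8AP39/QD+/v4A////ADINAQMKGB0hLzY3UXCIrdHWv6OaqLS0vRQDAwgSJTI/S1Vea5Gnt9HQurCbjI6WowYBBAkWLTxRYWt9hau5usjCtrOkhG9zgQIDBggTJDhab3aIiaq4vb+zrqmahG9qawgMDg8ZKDtedXuKjJ+rt8GupKWdj3VqagULEhwjLTZMbYCOj5SSp7Wrp6SekHRqagwVGiAjJys4W4SRlo6Dl6unqqmZhXFrbSUgHSAlKCgvToCSmoV5h5iSmJmRfmxsdisjICY1PjQ0U4mXjHdye4J9g4uFdWlsdy0wMTpLUkhEaJ2ZhXNxdXl8fIB7bGhobDpMUFBaYWJtmLmldmNrdn5/gIJ6aWhpcW6Ae2xmaXGGp7eTXE5TX2hrcnh0aWhzlIiShnFrbHCGm5RsUUxMT1NWXmx1aWqIs4mKioN0bWx8fmVUTUxMTE5QU1xuaXKbwI+KgpCJeW10alZNTExMTExOUlpoaX6sy4uTg4uTgnBzalVMTExMTExNUF93dpDB4YSQhnh0a2VeWVBMTExMTExOUWSHlK3T7nSDg3FnXFZOTUxMTVBPTE5aY3CJn8Tf5F5kaXZvXVNPTExMUllWUVFkd3+QmbDIylpdaHRoWFFPTE1TWVtWVFVjeY6co6OttGdoY1tTTk1MS1BXWFRSU1lhdZmzvbastWBXUU9NS0pJS1FTUVBSWm11ja7JxsTBxVZHREZFREZGSUxPUFJZbIaTq77KzcjFxUlER0ZGRURERkhNUllngJOatcbLz87Ozg=="/>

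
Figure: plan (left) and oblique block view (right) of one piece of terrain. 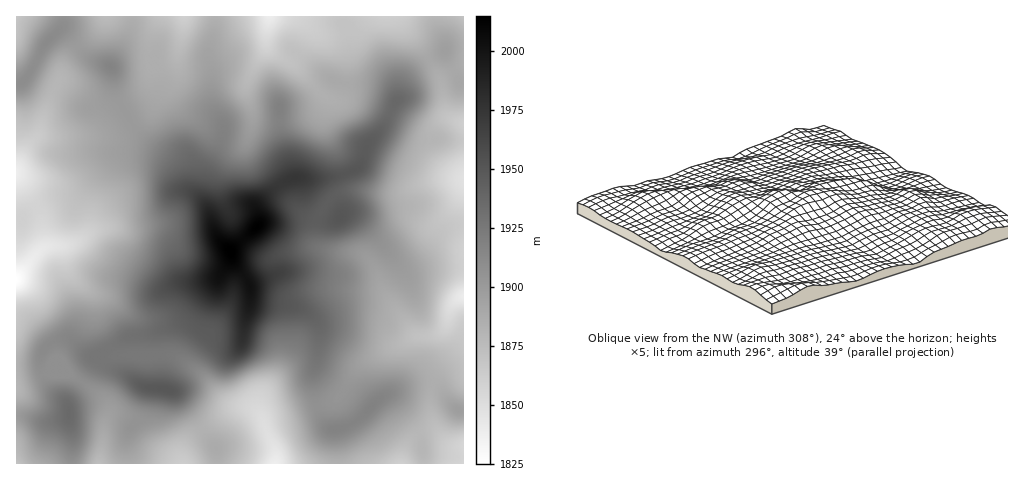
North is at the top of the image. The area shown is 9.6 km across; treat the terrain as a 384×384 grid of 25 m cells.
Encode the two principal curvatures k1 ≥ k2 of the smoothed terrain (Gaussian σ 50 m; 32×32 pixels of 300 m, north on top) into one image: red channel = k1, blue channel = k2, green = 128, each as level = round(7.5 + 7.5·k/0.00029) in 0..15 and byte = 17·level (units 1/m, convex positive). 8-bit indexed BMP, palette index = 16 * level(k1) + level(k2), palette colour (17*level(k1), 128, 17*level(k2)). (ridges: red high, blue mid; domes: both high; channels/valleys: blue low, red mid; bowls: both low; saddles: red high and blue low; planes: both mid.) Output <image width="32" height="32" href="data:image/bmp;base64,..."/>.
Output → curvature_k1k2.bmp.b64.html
<image width="32" height="32" href="data:image/bmp;base64,Qk02CAAAAAAAADYEAAAoAAAAIAAAACAAAAABAAgAAAAAAAAEAAATCwAAEwsAAAABAAAAAAAAAIAAABGAAAAigAAAM4AAAESAAABVgAAAZoAAAHeAAACIgAAAmYAAAKqAAAC7gAAAzIAAAN2AAADugAAA/4AAAACAEQARgBEAIoARADOAEQBEgBEAVYARAGaAEQB3gBEAiIARAJmAEQCqgBEAu4ARAMyAEQDdgBEA7oARAP+AEQAAgCIAEYAiACKAIgAzgCIARIAiAFWAIgBmgCIAd4AiAIiAIgCZgCIAqoAiALuAIgDMgCIA3YAiAO6AIgD/gCIAAIAzABGAMwAigDMAM4AzAESAMwBVgDMAZoAzAHeAMwCIgDMAmYAzAKqAMwC7gDMAzIAzAN2AMwDugDMA/4AzAACARAARgEQAIoBEADOARABEgEQAVYBEAGaARAB3gEQAiIBEAJmARACqgEQAu4BEAMyARADdgEQA7oBEAP+ARAAAgFUAEYBVACKAVQAzgFUARIBVAFWAVQBmgFUAd4BVAIiAVQCZgFUAqoBVALuAVQDMgFUA3YBVAO6AVQD/gFUAAIBmABGAZgAigGYAM4BmAESAZgBVgGYAZoBmAHeAZgCIgGYAmYBmAKqAZgC7gGYAzIBmAN2AZgDugGYA/4BmAACAdwARgHcAIoB3ADOAdwBEgHcAVYB3AGaAdwB3gHcAiIB3AJmAdwCqgHcAu4B3AMyAdwDdgHcA7oB3AP+AdwAAgIgAEYCIACKAiAAzgIgARICIAFWAiABmgIgAd4CIAIiAiACZgIgAqoCIALuAiADMgIgA3YCIAO6AiAD/gIgAAICZABGAmQAigJkAM4CZAESAmQBVgJkAZoCZAHeAmQCIgJkAmYCZAKqAmQC7gJkAzICZAN2AmQDugJkA/4CZAACAqgARgKoAIoCqADOAqgBEgKoAVYCqAGaAqgB3gKoAiICqAJmAqgCqgKoAu4CqAMyAqgDdgKoA7oCqAP+AqgAAgLsAEYC7ACKAuwAzgLsARIC7AFWAuwBmgLsAd4C7AIiAuwCZgLsAqoC7ALuAuwDMgLsA3YC7AO6AuwD/gLsAAIDMABGAzAAigMwAM4DMAESAzABVgMwAZoDMAHeAzACIgMwAmYDMAKqAzAC7gMwAzIDMAN2AzADugMwA/4DMAACA3QARgN0AIoDdADOA3QBEgN0AVYDdAGaA3QB3gN0AiIDdAJmA3QCqgN0Au4DdAMyA3QDdgN0A7oDdAP+A3QAAgO4AEYDuACKA7gAzgO4ARIDuAFWA7gBmgO4Ad4DuAIiA7gCZgO4AqoDuALuA7gDMgO4A3YDuAO6A7gD/gO4AAID/ABGA/wAigP8AM4D/AESA/wBVgP8AZoD/AHeA/wCIgP8AmYD/AKqA/wC7gP8AzID/AN2A/wDugP8A/4D/AKandrf3cJS3p4eGdXSnyZiYp4B0pZSjlHSGhnO3yaWoc8eGp/mRgsi3dXRkhce5qamVgJanuLmohoaYhLa3dJODybfJ+YKBqci2p4STtZeYl4KTl4fJ2ujIloaHlZWTxfbHttnYkoOFk5OjtKKThIWEc3V1p8aGhtfYhoeWc6X8Y3Km+siTc3G0tsb815RjcnR1hIbGpXV1htjYuJeC1thittXGoYFzpPr4+Pv4saCgYFJil9imhYWWl7nJppS2dZPnhXOSt9b2xoWWpKCQ5vdxYHCTyMmXhIWGh6emhpeHovl1c7i5loR0dISDgqXn+fnSsqSV15d2hIR1hpeYh4iB+temtqfHp4aGhXWWx5P3+7KTlobHl4eXhXWEhZaWp4Om18mXdYbJx7e3p6eWYqX2YmN1dbeomJiFh4Zzs4Kmp4R1x6iWloWSk4WGhZNik/jGsqe3yJiYh3WHhafYgLbIlXW2qIV0cqbIl3WFp7aA+NeBpqeHh5eXhnWGuMhykHKTlraDg4WVp8nYtra46oD46HKEhHV2loZ1hZe4p6VicZe5lpS4qJaWh6jHxdj4pPW05Nm3lpapqISGqKiYp7W0kbiVp5eXh4Z2poVSo9X5wzBypqamhoaEhJenmJeXhbhygXJyhainhZe3dGGl+Pnig3CSY3KRcGKVt6eGhpZ2uJaWl4SCg2N0haaEgvn3ovb61rSUpdfIpbSlh3V2l5e5lpapmIaGdYaWlGNy+LVApfv6soSVuNrZ15R0hoaGmKimhpiXdoeGhaXYhbL4s7T495JglYSFucq4g5WoqZaGh5aXh5eHh3Z0hdvo9raD5tj185Wnl4OSoJBTdIWXhnZ0dISFh4iYh4Slx5eWhZSUY3PG6ero5ubYyIN1hoV1dWOXqKiYh4iXlZanlpanlnRzhqi4qJeVpOjodHOHhnV1lLWol5iYmIeGlpiouYalhFCFuMq5lZKkyPengoSmqKaXg4WFhYaGh5aVlqing6a3cHS0xIRSctjp+PiWcpW5pqaEhpeYl4eHp3WGhYSGuLmSc9W0ZGVzgnTV9sZ0gXOCxZSDmKmXh5eXdoaGl5i4qJCU+smVhXZkUoX3+Mmjcqb6pIKGh5aWpYaGh3WHp7Z0cab6yaSEhoZ0hMja+8ORyfnHcWR0hbfXhHaHhnanp4aBpdeEgqa5tqWVyLi3knPYxPdzY5fH69qEdpeEhqeXmJWipIKFuJd2hZe3qbahlrZy98aSxbWoxpWGqIOWuJeYqIKUuKeGdYZ1lqeGlKXKqHPI+Le1hHWmp4WphITIqIengZW5hnV2loaVhXV0l7mopoXH2rmEZIe4lpeEc7e4h6eDc6WGl6iol4Z2hpaop6g="/>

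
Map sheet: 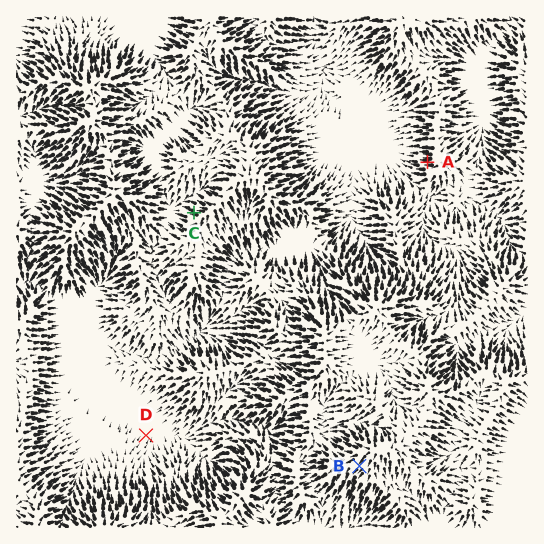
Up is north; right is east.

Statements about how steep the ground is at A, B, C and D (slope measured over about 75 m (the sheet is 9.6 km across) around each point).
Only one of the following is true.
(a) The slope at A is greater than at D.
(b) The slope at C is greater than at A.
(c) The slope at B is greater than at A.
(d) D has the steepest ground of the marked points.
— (a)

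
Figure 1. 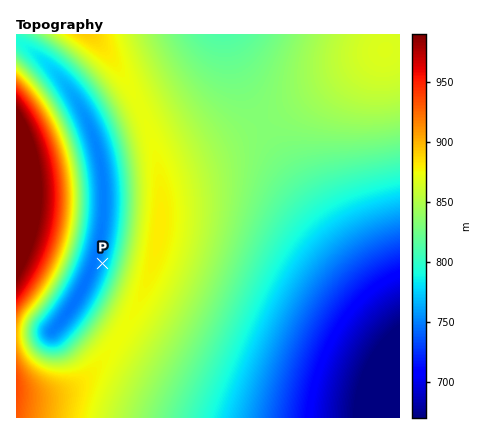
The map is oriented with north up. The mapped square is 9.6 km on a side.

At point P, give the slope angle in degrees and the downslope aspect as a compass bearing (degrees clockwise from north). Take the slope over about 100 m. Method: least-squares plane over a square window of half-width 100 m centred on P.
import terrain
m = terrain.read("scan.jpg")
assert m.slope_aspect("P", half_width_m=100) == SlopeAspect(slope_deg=6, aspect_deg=287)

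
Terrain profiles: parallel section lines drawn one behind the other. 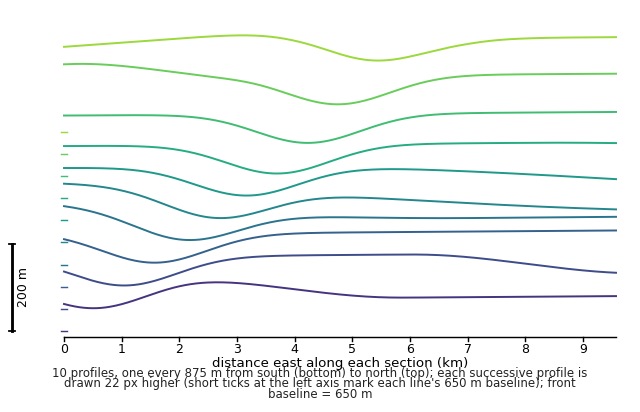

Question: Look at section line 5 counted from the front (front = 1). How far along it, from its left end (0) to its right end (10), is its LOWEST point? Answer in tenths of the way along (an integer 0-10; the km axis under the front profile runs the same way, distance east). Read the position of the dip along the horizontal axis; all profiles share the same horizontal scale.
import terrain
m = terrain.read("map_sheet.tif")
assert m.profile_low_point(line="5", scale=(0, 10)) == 3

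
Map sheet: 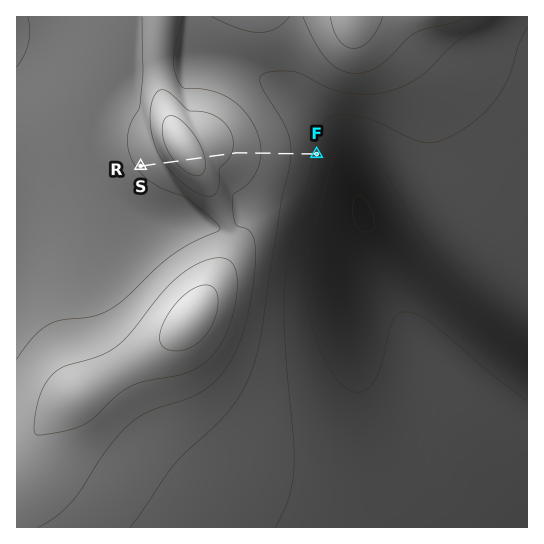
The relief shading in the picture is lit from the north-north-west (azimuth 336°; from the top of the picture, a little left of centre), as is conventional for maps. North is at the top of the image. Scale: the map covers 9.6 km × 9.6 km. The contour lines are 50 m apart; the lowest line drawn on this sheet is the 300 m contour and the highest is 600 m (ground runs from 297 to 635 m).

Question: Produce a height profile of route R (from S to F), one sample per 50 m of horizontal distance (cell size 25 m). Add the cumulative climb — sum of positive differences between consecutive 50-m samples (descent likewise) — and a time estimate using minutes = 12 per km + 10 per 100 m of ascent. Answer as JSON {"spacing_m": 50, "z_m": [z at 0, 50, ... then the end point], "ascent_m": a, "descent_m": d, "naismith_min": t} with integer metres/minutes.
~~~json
{"spacing_m": 50, "z_m": [507, 511, 516, 520, 524, 528, 533, 537, 542, 552, 565, 579, 591, 601, 610, 617, 622, 626, 628, 628, 626, 623, 617, 611, 602, 592, 581, 573, 569, 567, 565, 562, 559, 555, 552, 548, 544, 539, 535, 530, 525, 521, 516, 511, 507, 502, 498, 493, 489, 485, 480, 476, 472, 467, 463, 458, 454, 449, 444, 438, 433, 427, 421, 415, 408, 402, 396, 394], "ascent_m": 120, "descent_m": 234, "naismith_min": 52}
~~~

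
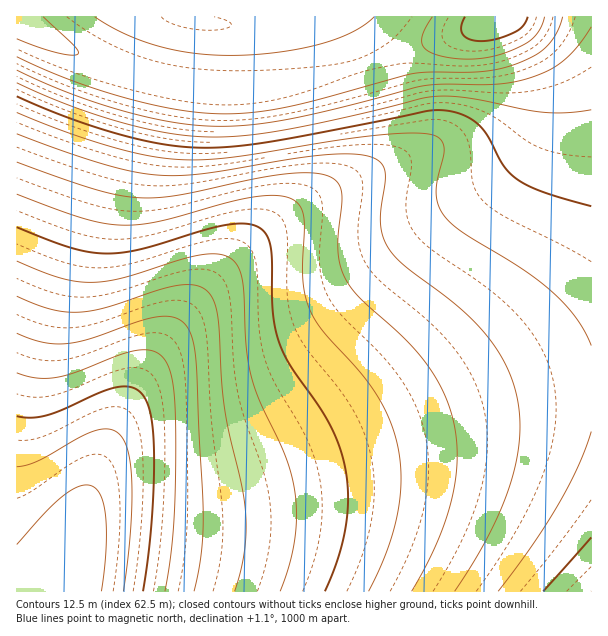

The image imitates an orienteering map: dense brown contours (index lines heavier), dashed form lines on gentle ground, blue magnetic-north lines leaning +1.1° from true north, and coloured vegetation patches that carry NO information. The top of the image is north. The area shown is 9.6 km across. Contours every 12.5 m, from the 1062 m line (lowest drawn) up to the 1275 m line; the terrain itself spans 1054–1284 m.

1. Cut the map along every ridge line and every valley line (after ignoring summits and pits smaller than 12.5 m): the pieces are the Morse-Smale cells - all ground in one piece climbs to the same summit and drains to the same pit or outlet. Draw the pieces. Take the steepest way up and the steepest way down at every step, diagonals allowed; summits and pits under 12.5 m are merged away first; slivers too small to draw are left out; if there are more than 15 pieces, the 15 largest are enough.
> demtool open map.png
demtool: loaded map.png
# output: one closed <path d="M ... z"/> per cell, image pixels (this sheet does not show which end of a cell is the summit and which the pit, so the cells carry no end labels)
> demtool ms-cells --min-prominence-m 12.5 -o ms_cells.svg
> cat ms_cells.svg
<path d="M591 16l-96 0-33 16-34 10-75 26-60 16-48 6-59-4-63-14-49-20-58-32 1 572 49-1 6-40 10-36 6-12 11-11 6-4 21-4 81 2 38-6 219-70 64-14 64-7z"/><path d="M591 390l-45 2-82 18-219 70-38 6-81-2-21 4-6 4-11 11-6 12-10 36-6 40 525 1z"/><path d="M494 16l-477 0-1 2 23 16 35 18 49 20 63 14 59 4 48-6 60-16 75-26 34-10 27-12z"/>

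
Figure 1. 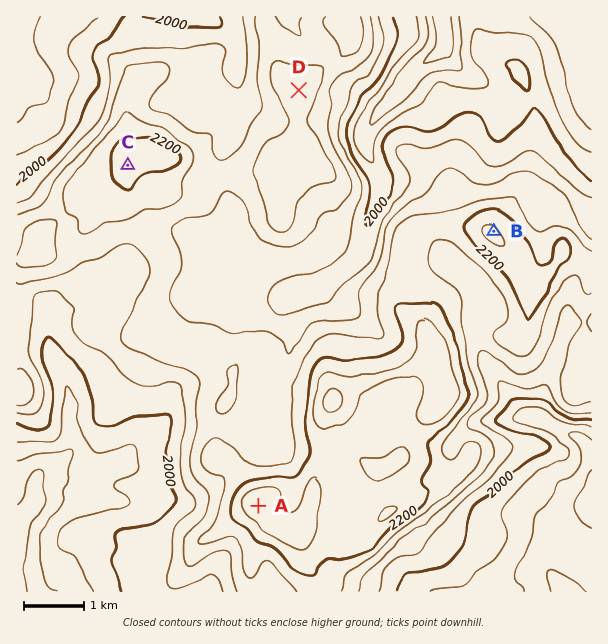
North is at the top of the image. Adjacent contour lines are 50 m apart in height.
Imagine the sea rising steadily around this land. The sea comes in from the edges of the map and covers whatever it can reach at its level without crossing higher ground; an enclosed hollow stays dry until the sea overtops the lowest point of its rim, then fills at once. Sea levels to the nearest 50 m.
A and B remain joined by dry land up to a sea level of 2150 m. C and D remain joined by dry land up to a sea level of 2100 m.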